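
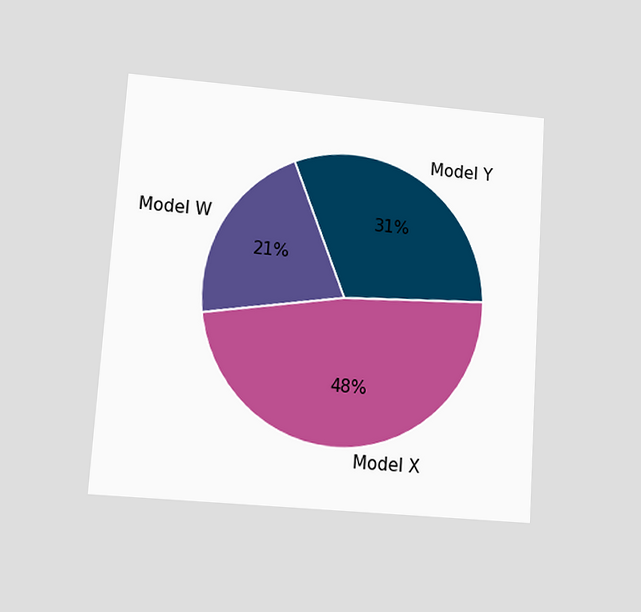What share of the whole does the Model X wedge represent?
48%

The chart is tilted about 4° clockwise and viewed at a slight angle. The Model X slice takes up 48% of the pie.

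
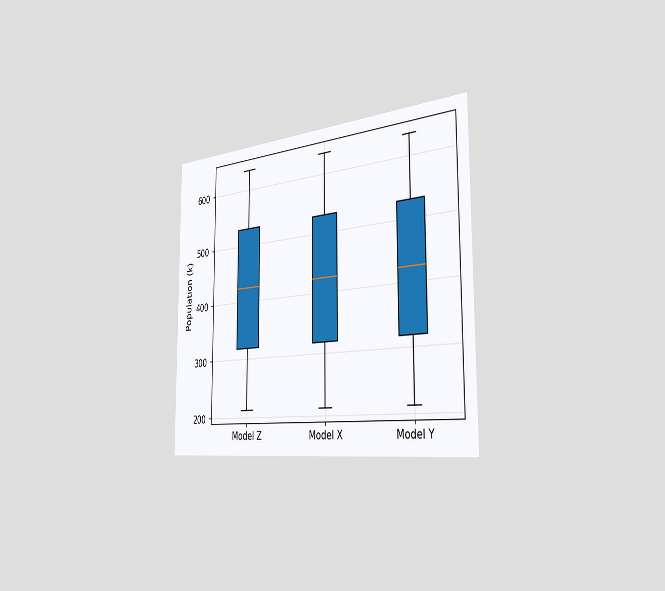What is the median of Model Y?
The chart is viewed slightly from the right. The median line in the Model Y box sits at 424k.

424k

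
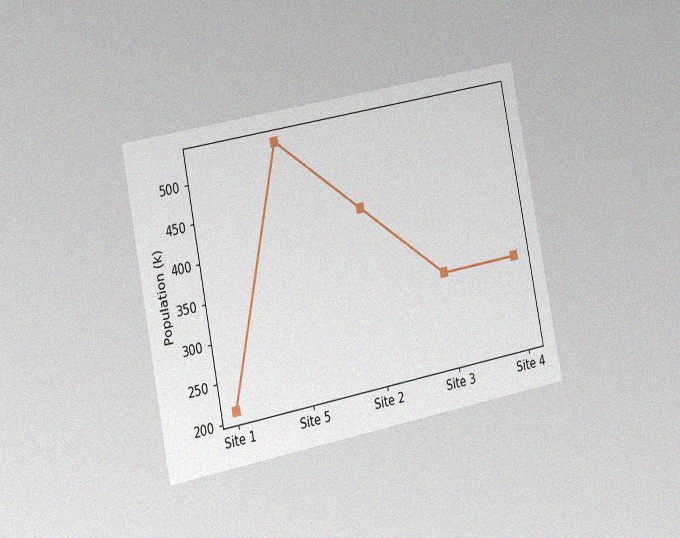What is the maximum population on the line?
530k

The chart is tilted about 11° counter-clockwise and viewed slightly from the left, with some photo noise. The highest point is at Site 5, and reading across to the y-axis gives 530k.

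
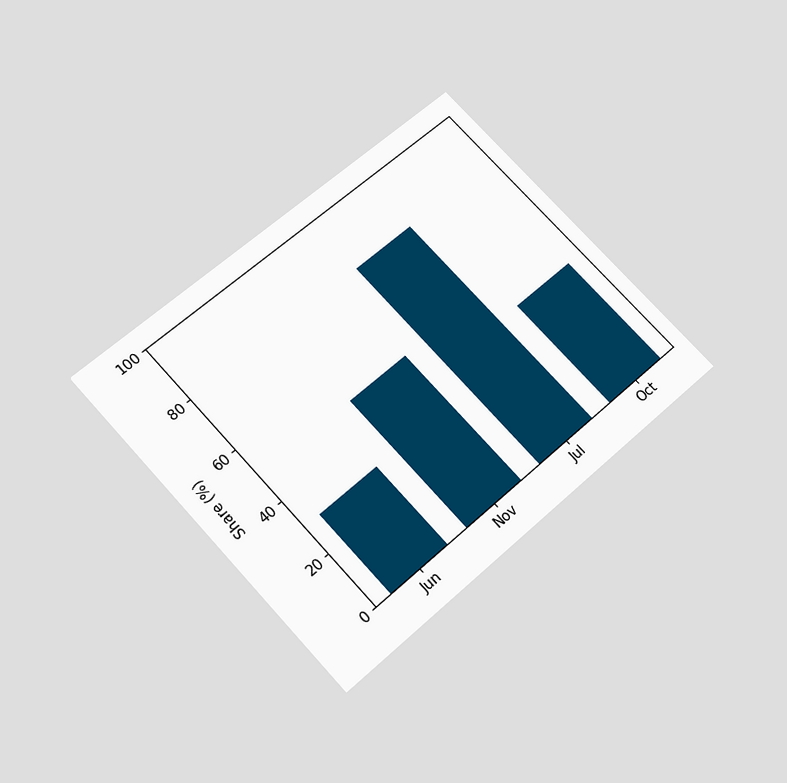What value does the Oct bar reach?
40%

The chart is tilted about 42° counter-clockwise and viewed slightly from below. Reading along the chart's y-axis, the Oct bar reaches 40%.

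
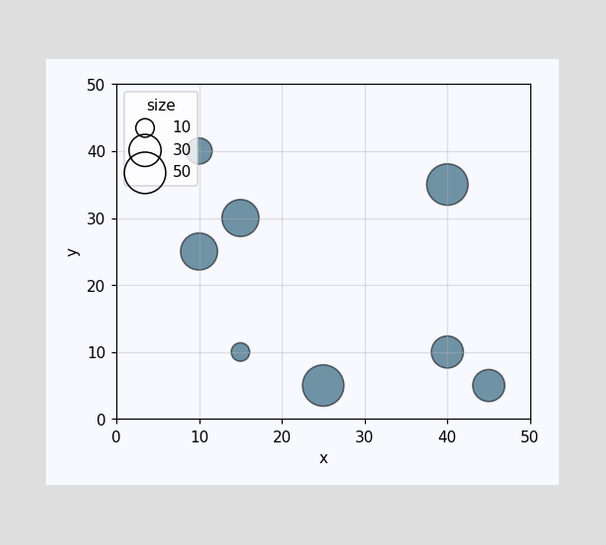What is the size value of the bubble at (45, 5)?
Matching the bubble at (45, 5) against the size legend gives 30.

30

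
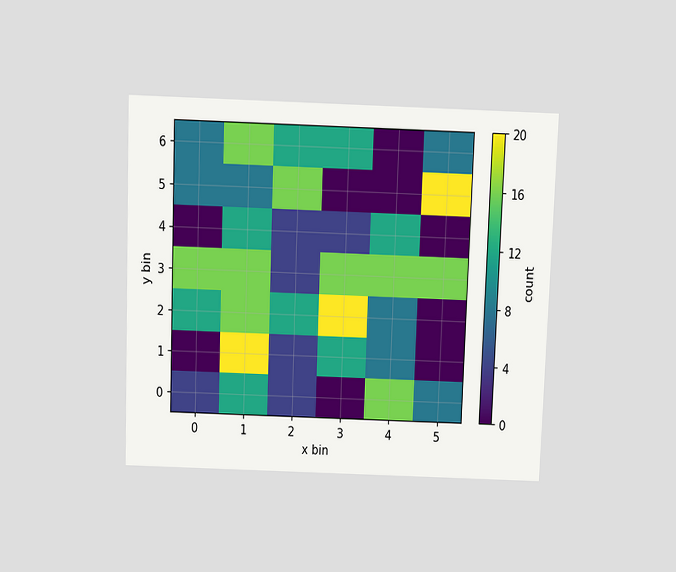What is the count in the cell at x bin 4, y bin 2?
8

The chart is tilted about 2° clockwise and viewed slightly from above. Matching the cell (4, 2) against the colorbar gives 8.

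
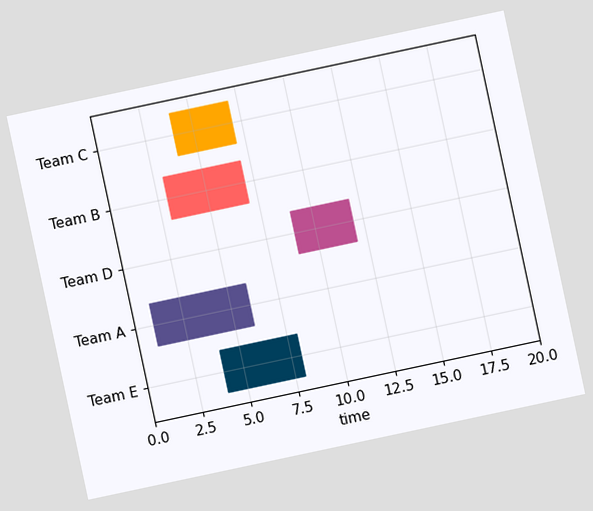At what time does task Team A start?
1

The chart is tilted about 12° counter-clockwise. The Team A bar begins at t=1.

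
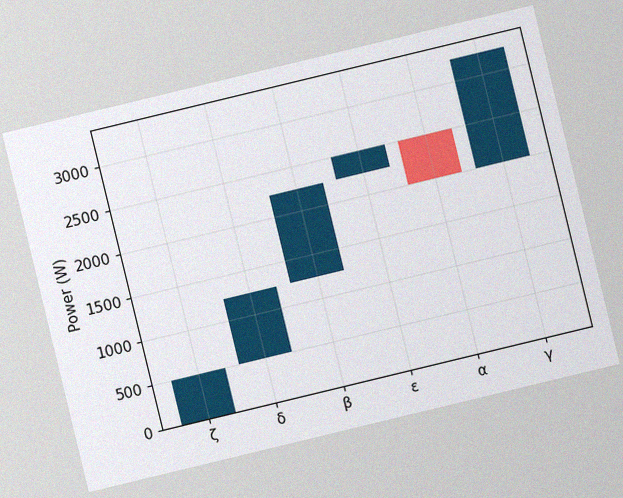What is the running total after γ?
The chart is tilted about 14° counter-clockwise, with some photo noise. After γ the running total reaches 3250W.

3250W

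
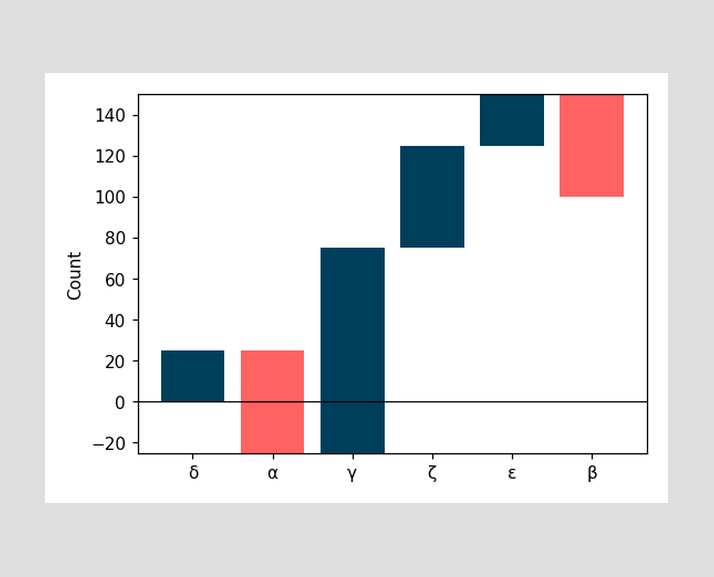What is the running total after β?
100

After β the running total reaches 100.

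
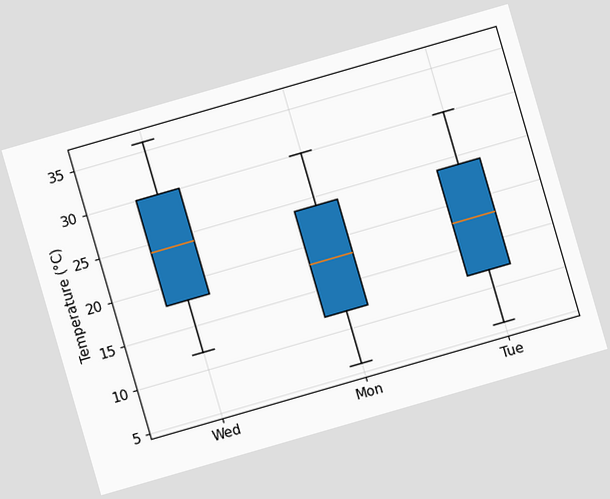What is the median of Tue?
18°C

The chart is tilted about 16° counter-clockwise. The median line in the Tue box sits at 18°C.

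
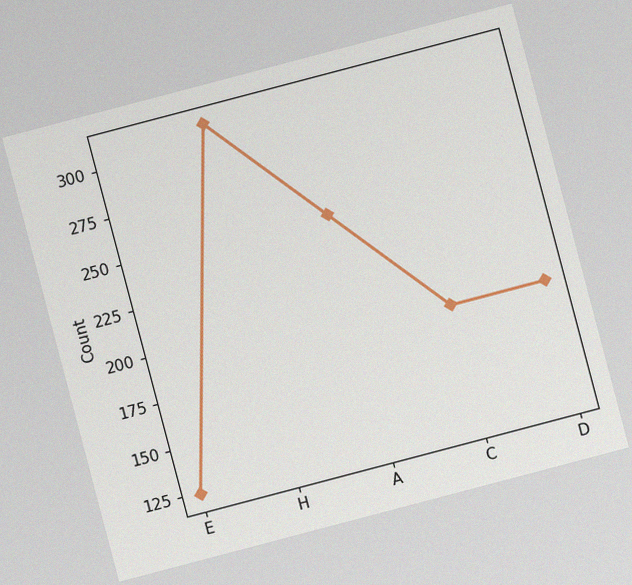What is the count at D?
The chart is tilted about 15° counter-clockwise, with some photo noise. At D, the line is at 186.

186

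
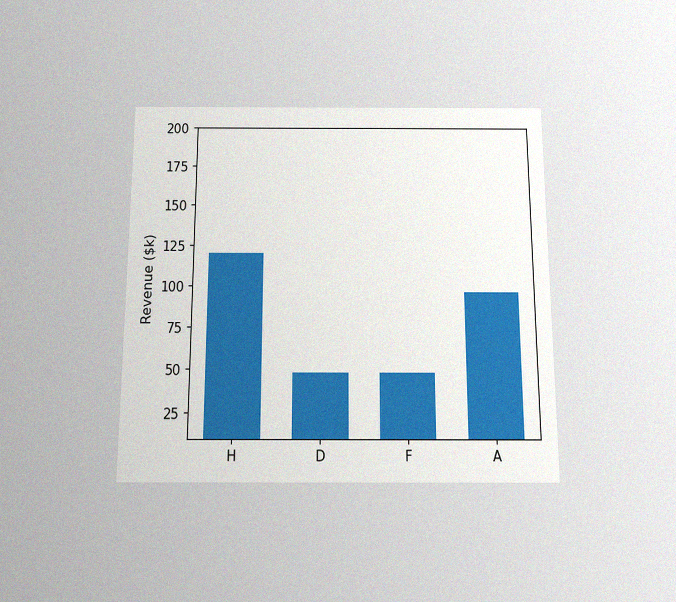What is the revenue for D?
$48k

The chart is viewed slightly from below, with some photo noise. Reading along the chart's y-axis, the D bar reaches $48k.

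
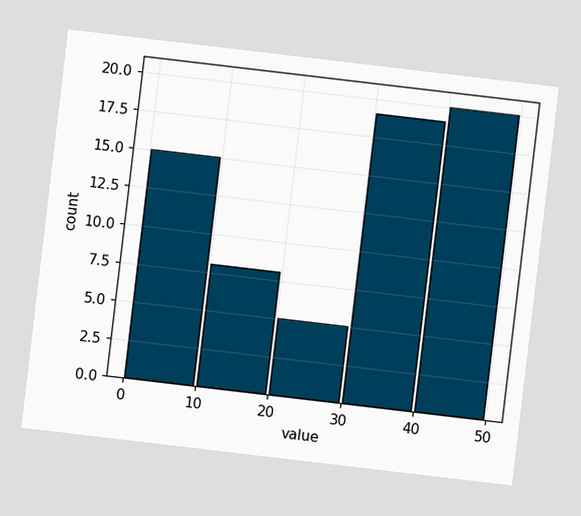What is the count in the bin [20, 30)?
The chart is tilted about 7° clockwise. The [20, 30) bin has height 5.

5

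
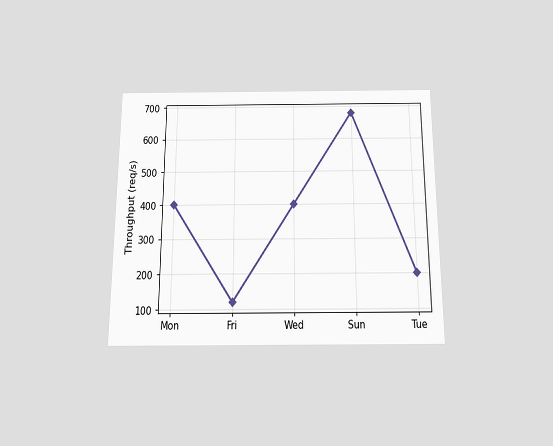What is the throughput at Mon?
400req/s

The chart is viewed slightly from below. At Mon, the line is at 400req/s.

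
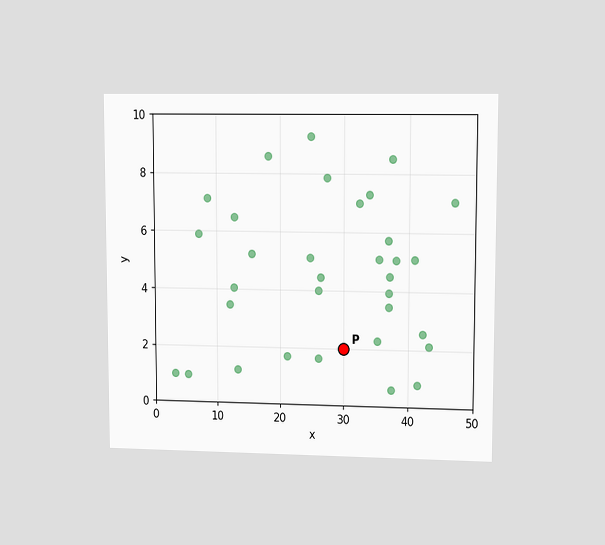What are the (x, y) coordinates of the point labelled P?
(30, 2)

The chart is viewed at a slight angle. Following the gridlines from P to each axis, P sits at (30, 2).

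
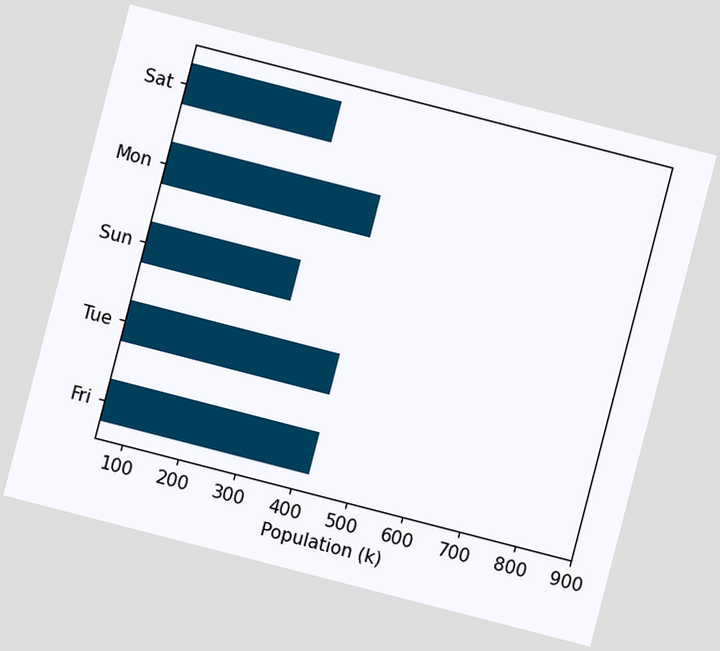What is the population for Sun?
The chart is tilted about 14° clockwise. Reading along the chart's x-axis, the Sun bar reaches 318k.

318k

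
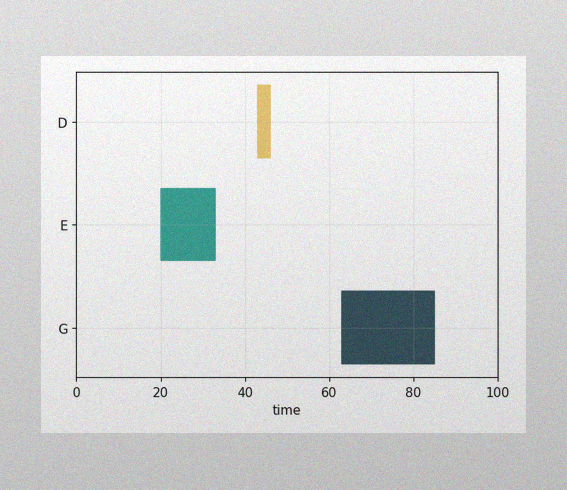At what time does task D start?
The image has some photo noise and uneven lighting. The D bar begins at t=43.

43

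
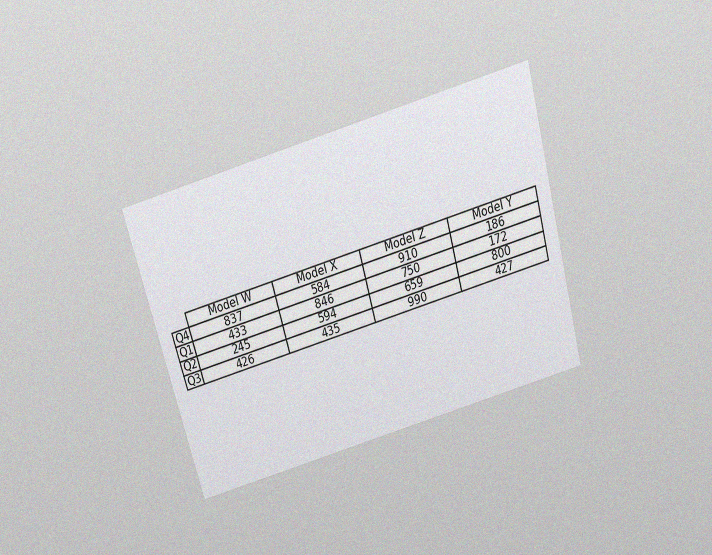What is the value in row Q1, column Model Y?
The chart is tilted about 15° counter-clockwise and viewed slightly from above, with some photo noise. The (Q1, Model Y) cell reads 172.

172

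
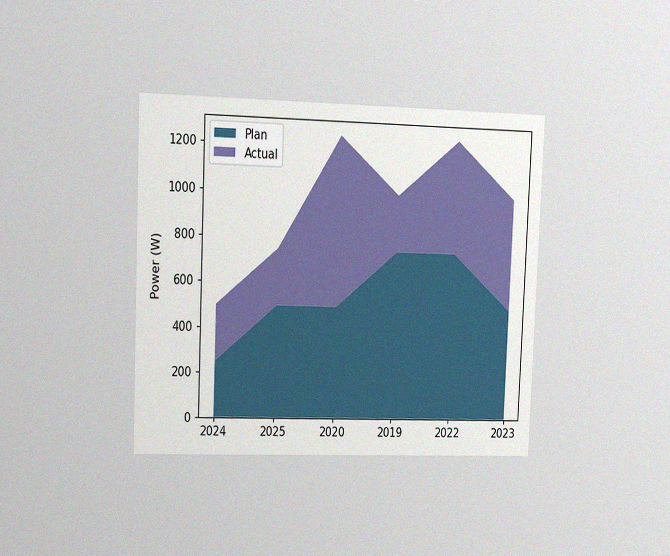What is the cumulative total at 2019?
1000W

The chart is tilted about 2° clockwise and viewed slightly from the left, with some photo noise. The stacked total at 2019 reaches 1000W.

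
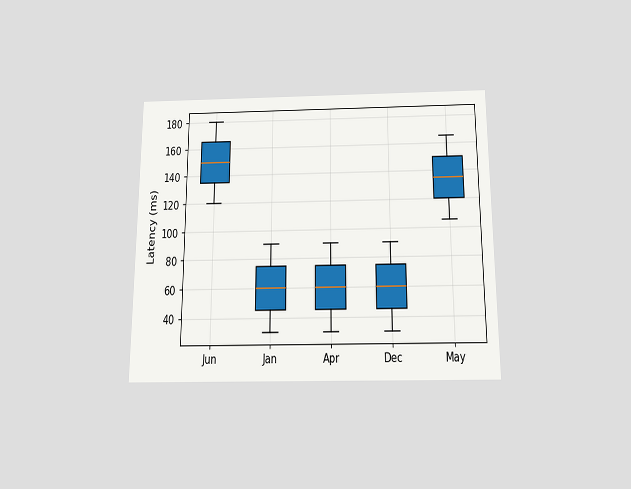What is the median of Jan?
60ms

The chart is viewed slightly from below. The median line in the Jan box sits at 60ms.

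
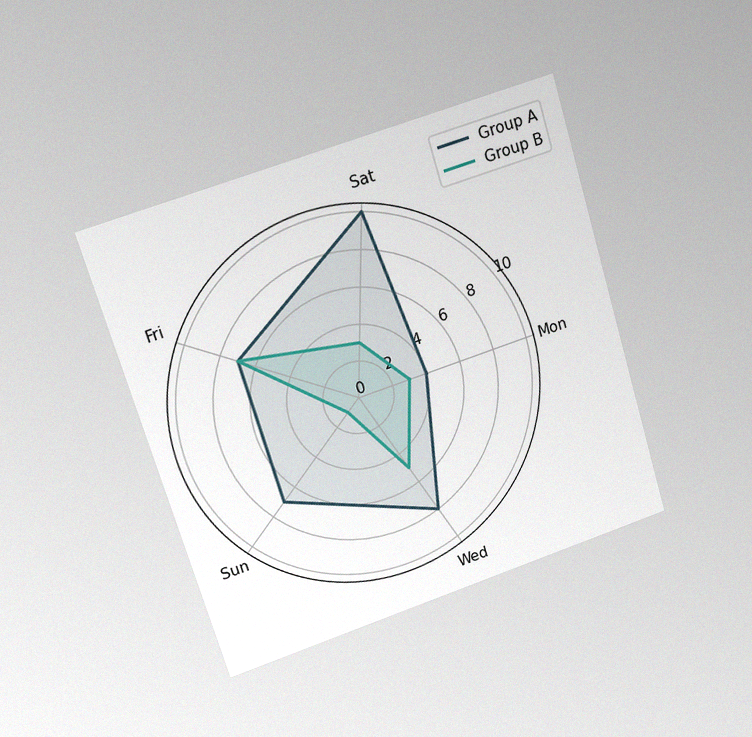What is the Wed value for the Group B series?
5

The chart is tilted about 17° counter-clockwise and viewed at a slight angle, with some photo noise. On the Wed axis, Group B reaches 5.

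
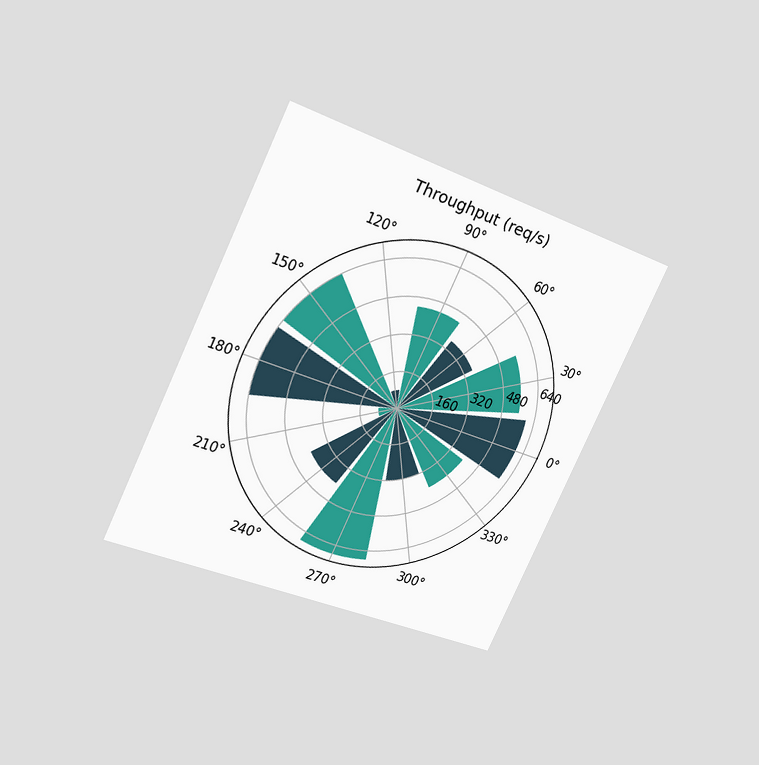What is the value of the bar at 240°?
The chart is tilted about 25° clockwise and viewed at a slight angle. The bar at 240° reaches 400req/s on the radial axis.

400req/s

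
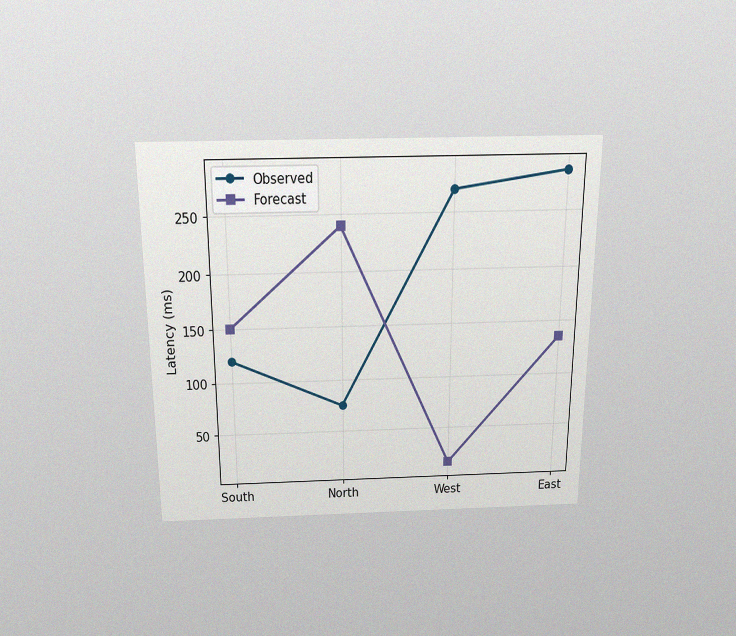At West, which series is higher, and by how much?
Observed, by 255ms

The chart is viewed slightly from above, with some photo noise. At West, Observed sits above the other line by 255ms.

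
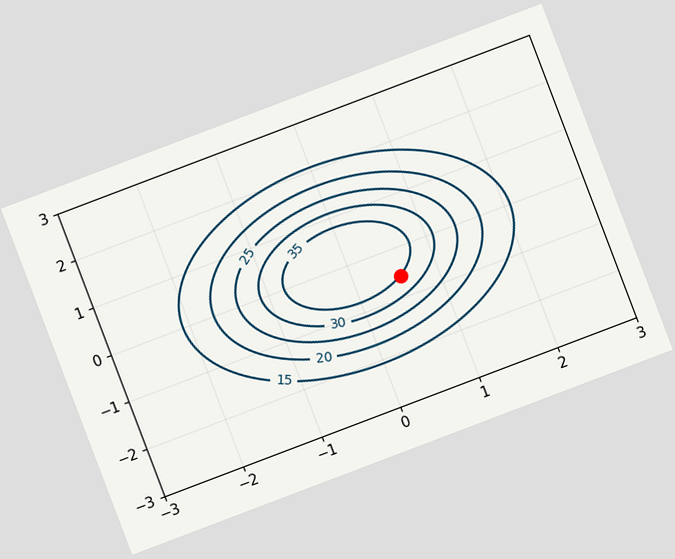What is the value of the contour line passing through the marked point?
The chart is tilted about 21° counter-clockwise. The marked point sits on the contour labelled 35.

35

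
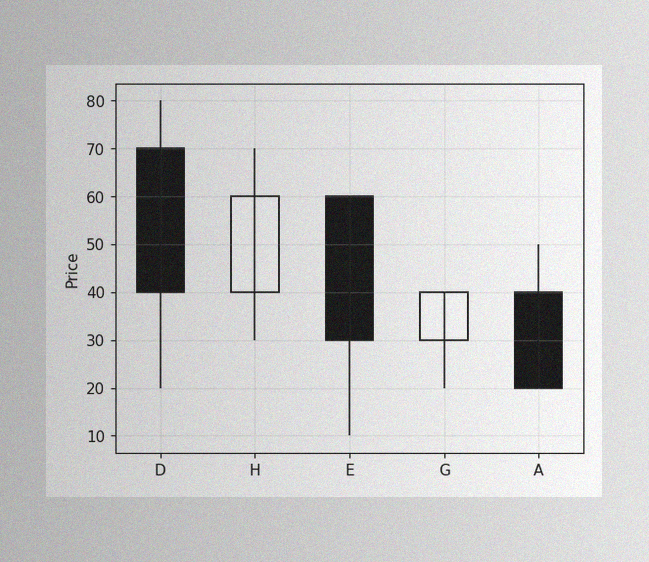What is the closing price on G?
The image has some photo noise and uneven lighting. The G candle closes at 40.

40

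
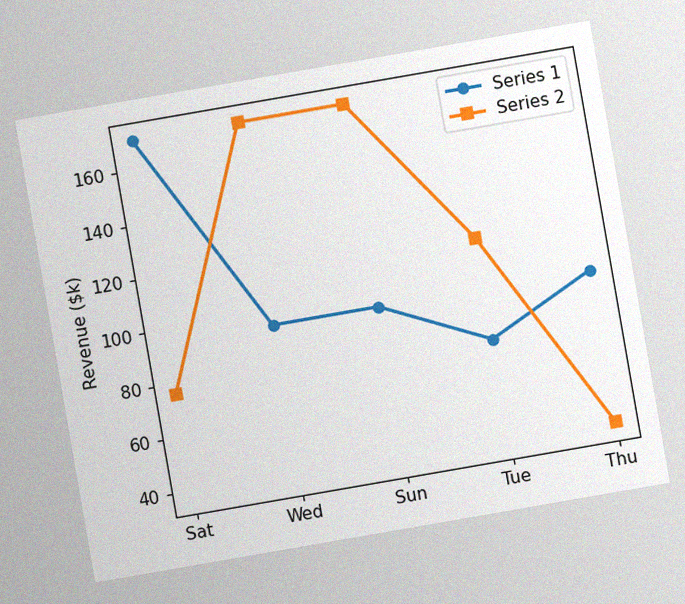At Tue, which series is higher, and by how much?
Series 2, by $38k

The chart is tilted about 10° counter-clockwise, with some photo noise. At Tue, Series 2 sits above the other line by $38k.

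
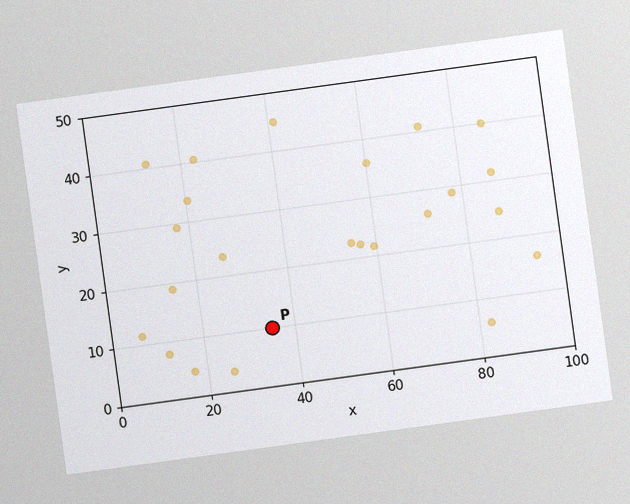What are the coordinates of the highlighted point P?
(35, 10)

The chart is tilted about 8° counter-clockwise, with some photo noise. Following the gridlines from P to each axis, P sits at (35, 10).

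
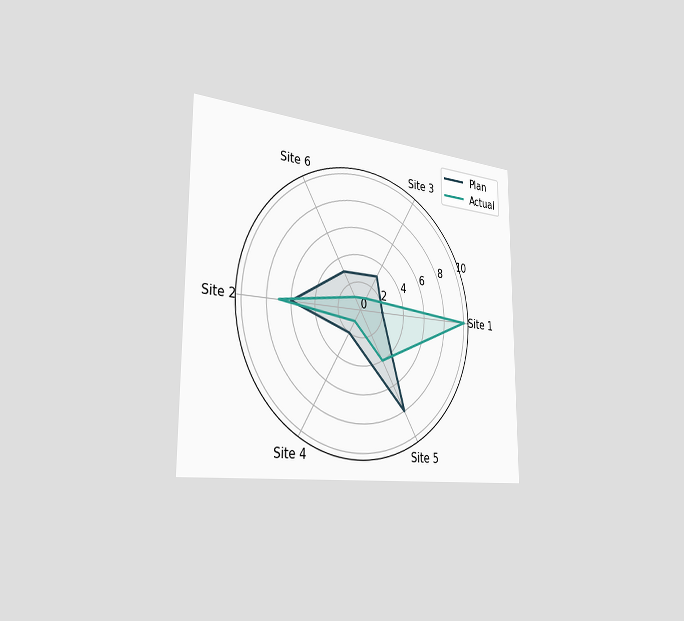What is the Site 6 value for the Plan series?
3

The chart is viewed slightly from the left. On the Site 6 axis, Plan reaches 3.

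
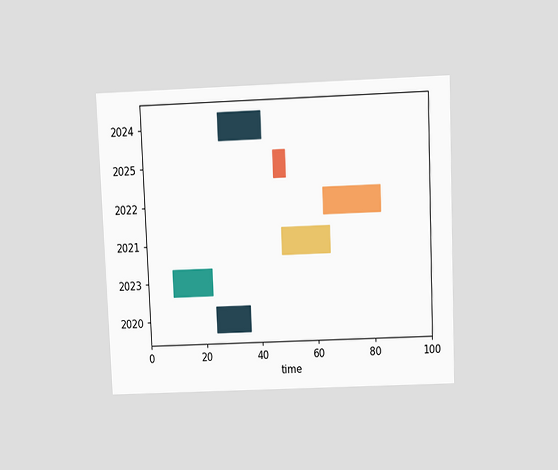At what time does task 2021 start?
48

The chart is tilted about 2° counter-clockwise and viewed slightly from above. The 2021 bar begins at t=48.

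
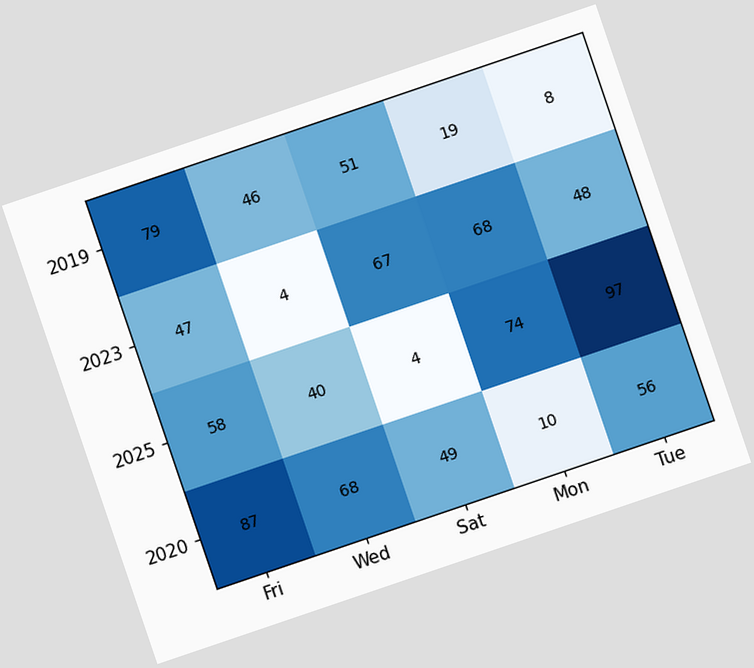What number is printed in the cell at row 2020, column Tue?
56

The chart is tilted about 19° counter-clockwise. The (2020, Tue) cell reads 56.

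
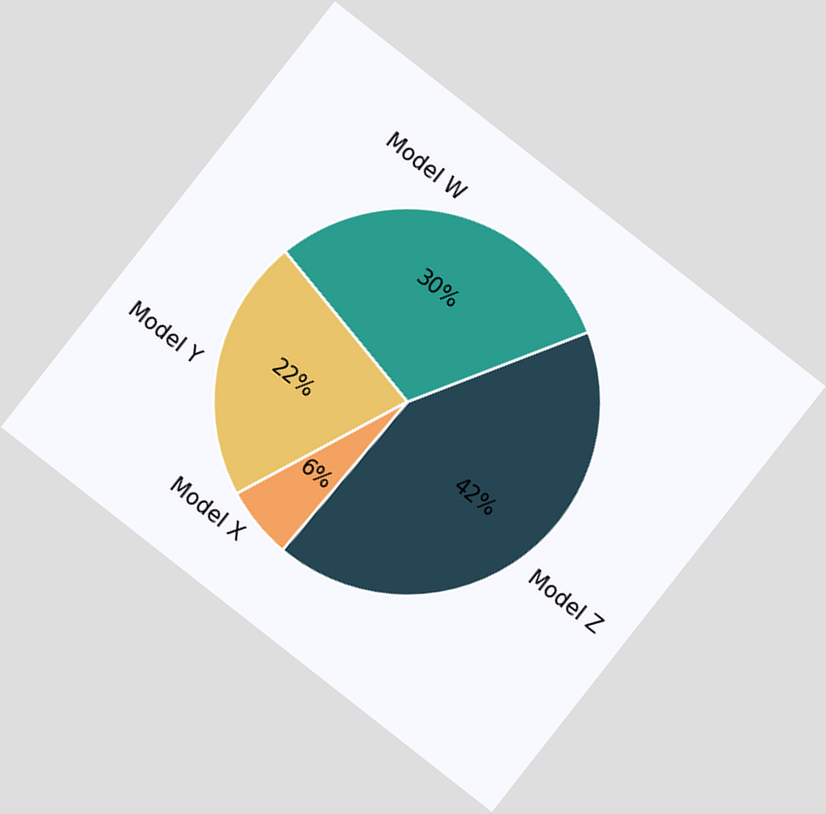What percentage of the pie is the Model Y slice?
The chart is tilted about 38° clockwise. The Model Y slice takes up 22% of the pie.

22%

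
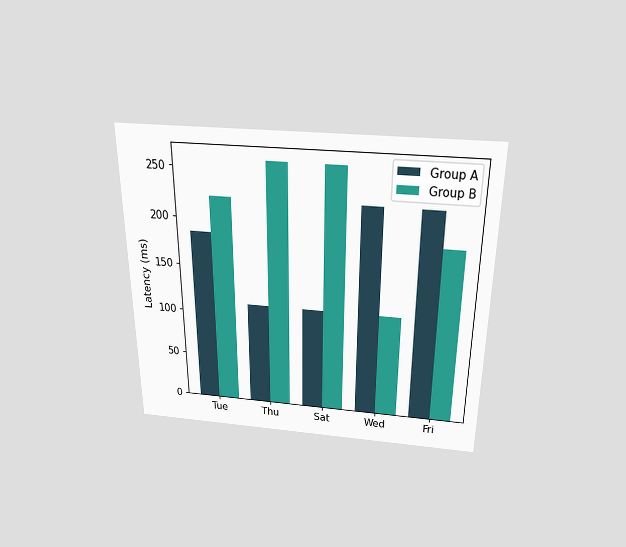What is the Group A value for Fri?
The chart is viewed slightly from above. The Group A bar at Fri reaches 222ms on the y-axis.

222ms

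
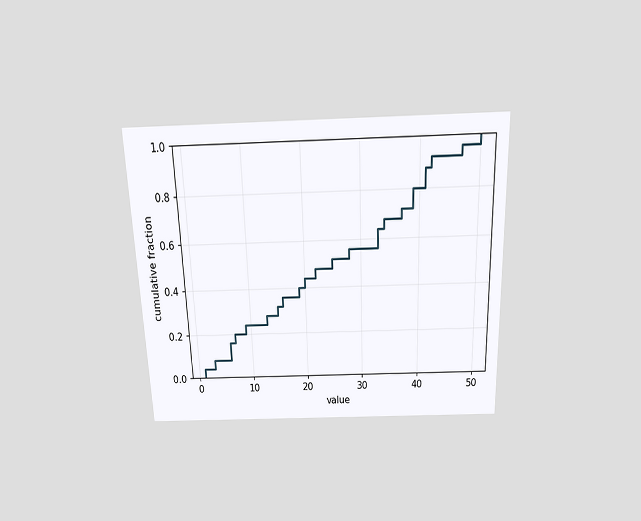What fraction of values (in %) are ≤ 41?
The chart is tilted about 2° counter-clockwise and viewed slightly from above. At x=41 the ECDF step is at 88%.

88%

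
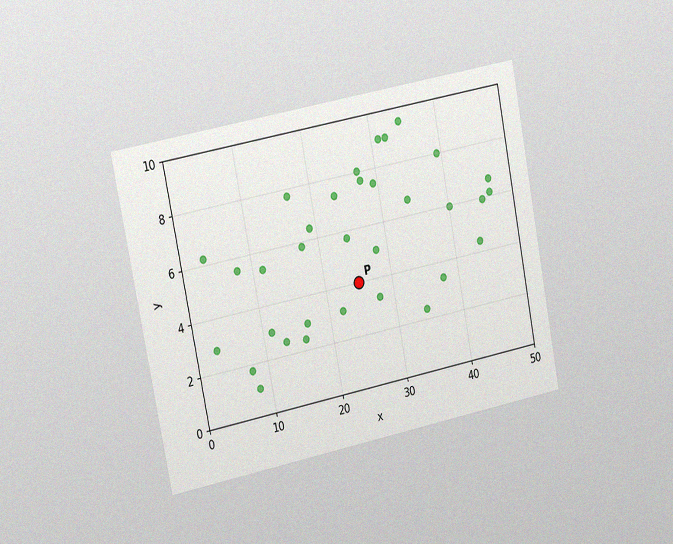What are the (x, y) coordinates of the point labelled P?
The chart is tilted about 11° counter-clockwise and viewed at a slight angle, with some photo noise. Following the gridlines from P to each axis, P sits at (25, 4).

(25, 4)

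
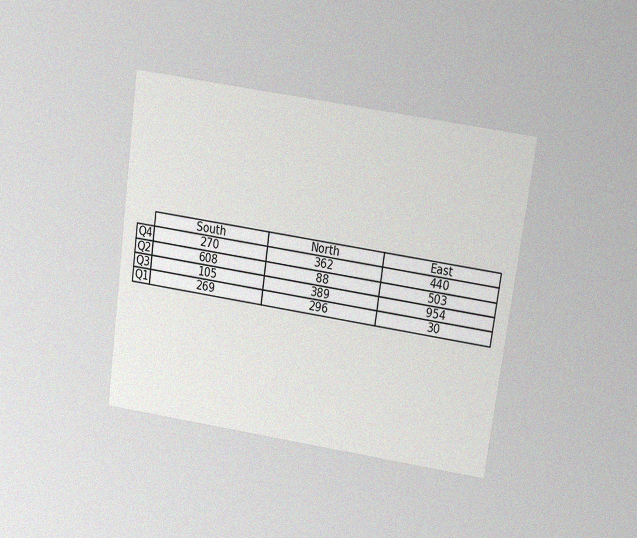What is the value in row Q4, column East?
The chart is tilted about 8° clockwise and viewed slightly from above, with some photo noise. The (Q4, East) cell reads 440.

440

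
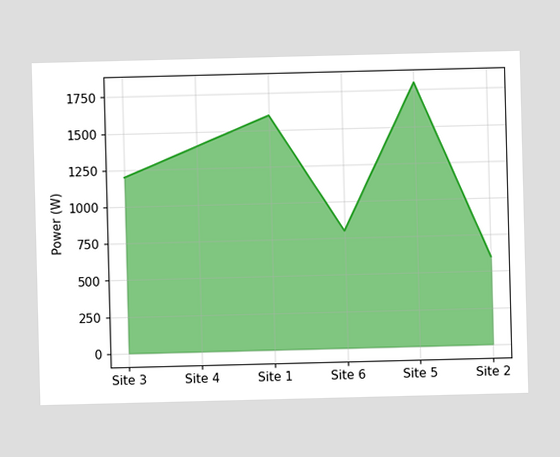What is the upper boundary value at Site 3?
At Site 3 the upper boundary is at 1200W.

1200W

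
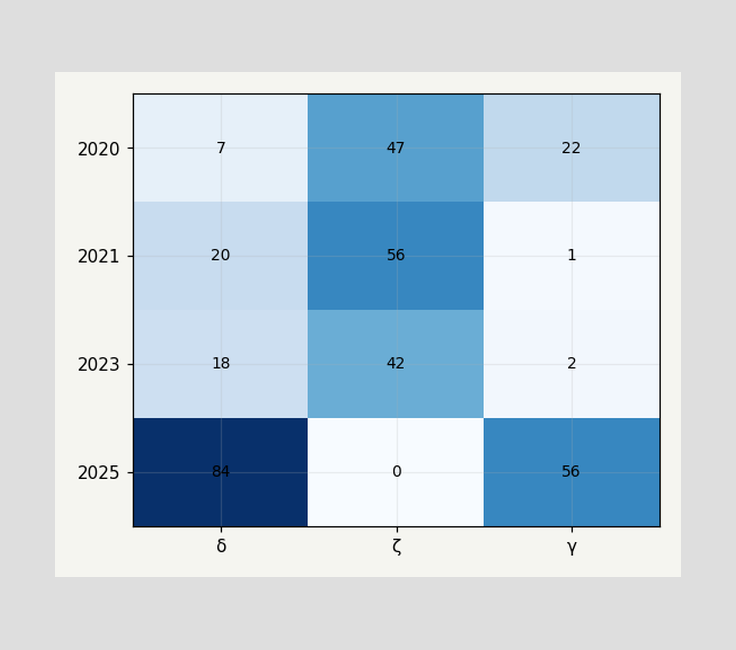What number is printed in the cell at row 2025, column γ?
The (2025, γ) cell reads 56.

56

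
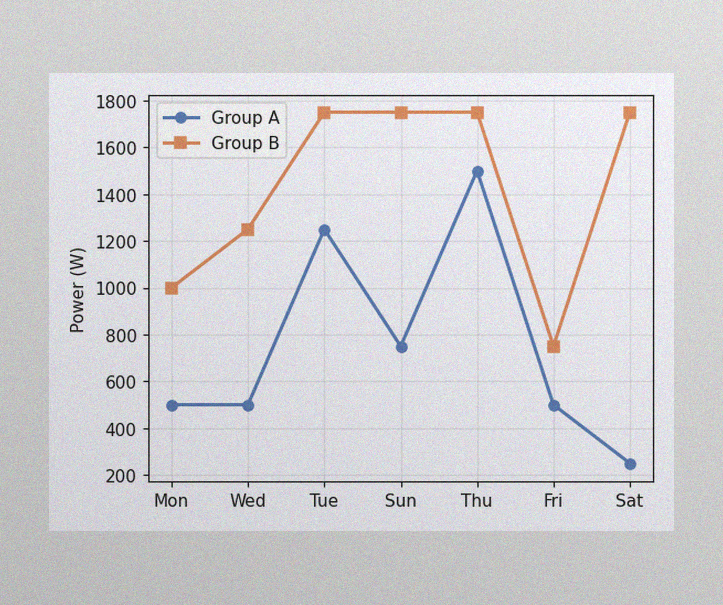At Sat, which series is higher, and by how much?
The image has some photo noise and uneven lighting. At Sat, Group B sits above the other line by 1500W.

Group B, by 1500W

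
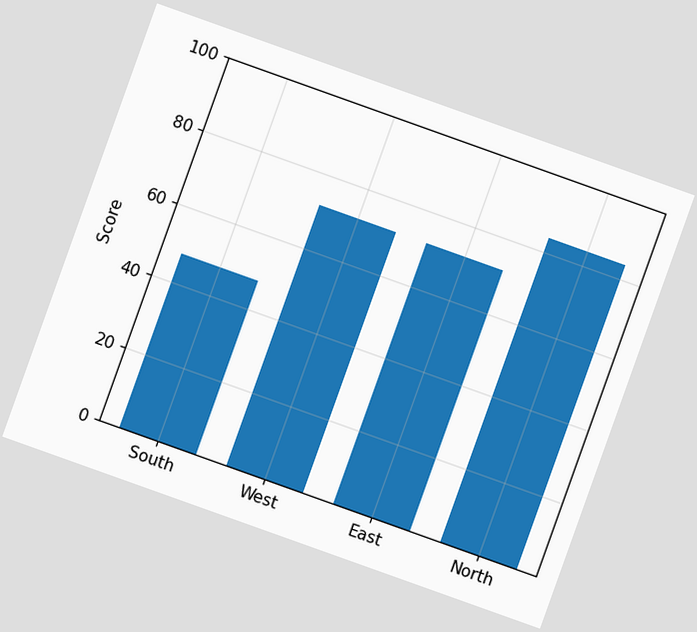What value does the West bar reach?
72

The chart is tilted about 20° clockwise. Reading along the chart's y-axis, the West bar reaches 72.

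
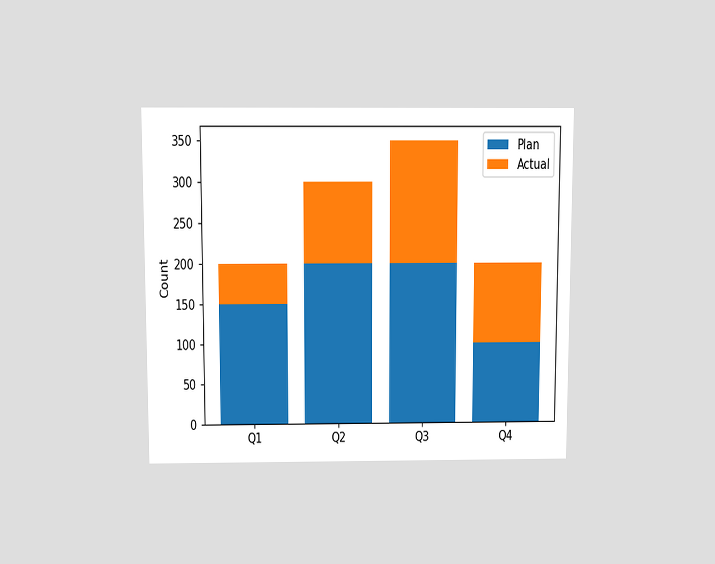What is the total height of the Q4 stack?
200

The chart is viewed slightly from above. The Q4 stack's top reaches 200 on the y-axis.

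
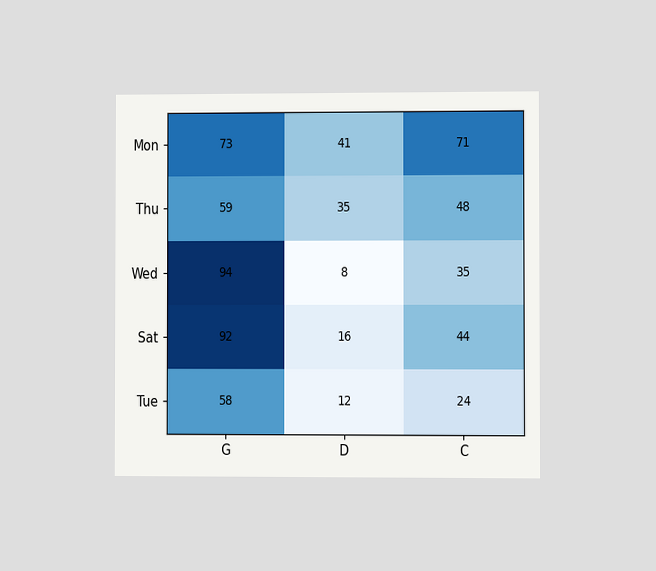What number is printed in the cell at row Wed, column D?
The chart is viewed at a slight angle. The (Wed, D) cell reads 8.

8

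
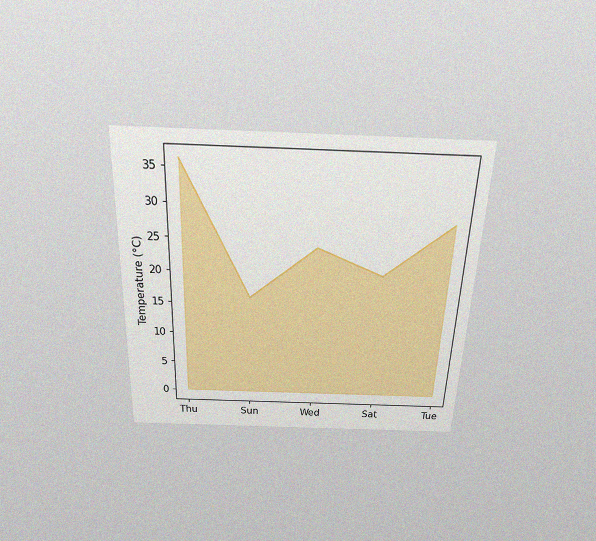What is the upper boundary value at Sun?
16°C

The chart is tilted about 2° clockwise and viewed slightly from above, with some photo noise. At Sun the upper boundary is at 16°C.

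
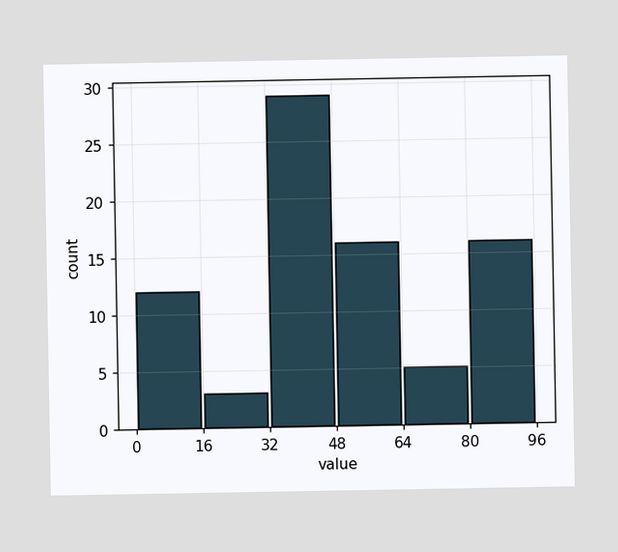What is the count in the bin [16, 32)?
3

The [16, 32) bin has height 3.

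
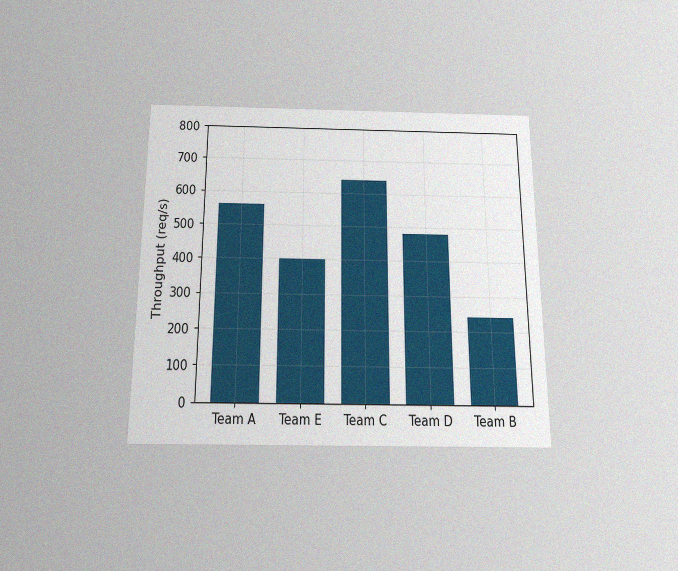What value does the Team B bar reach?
The chart is viewed slightly from below, with some photo noise. Reading along the chart's y-axis, the Team B bar reaches 240req/s.

240req/s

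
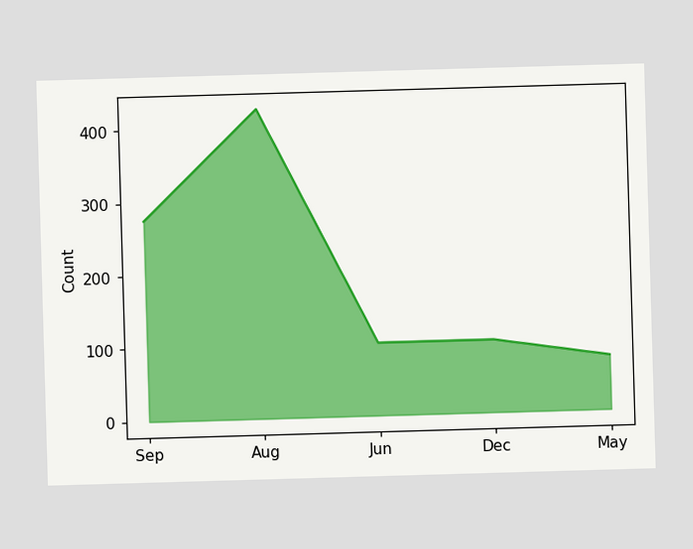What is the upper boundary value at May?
75

At May the upper boundary is at 75.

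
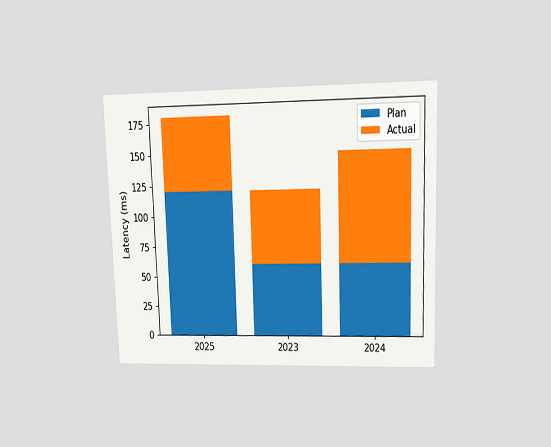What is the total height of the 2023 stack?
120ms

The chart is viewed at a slight angle. The 2023 stack's top reaches 120ms on the y-axis.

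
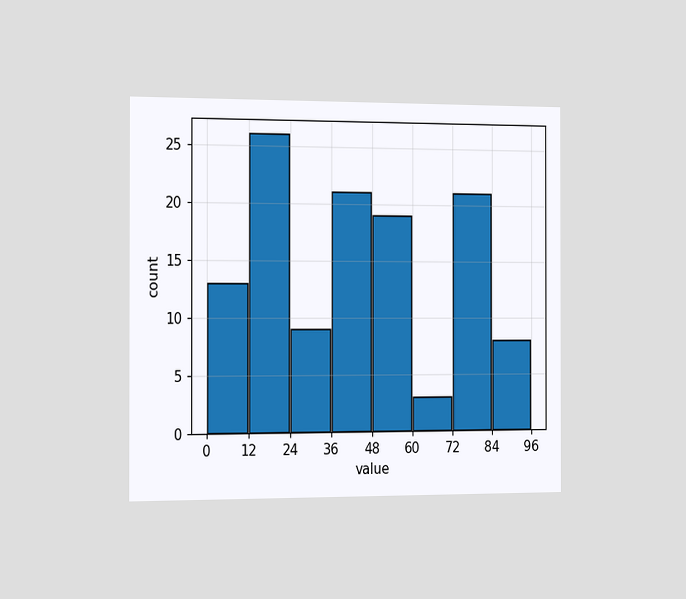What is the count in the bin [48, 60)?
The chart is viewed slightly from the left. The [48, 60) bin has height 19.

19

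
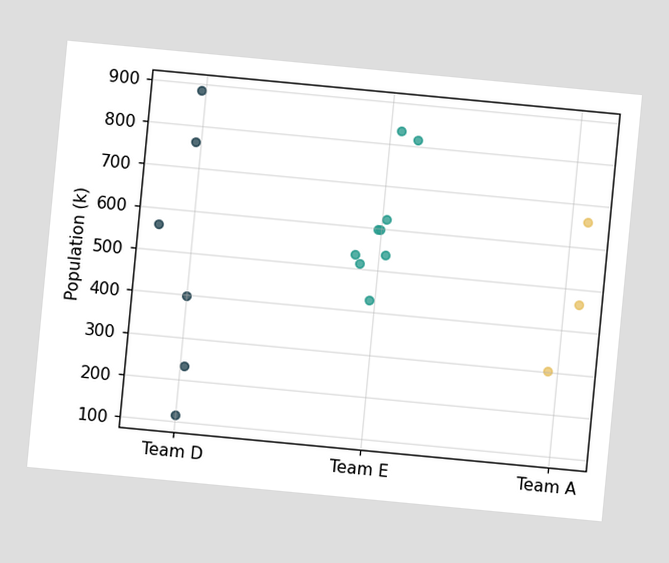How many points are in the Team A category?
3

The chart is tilted about 5° clockwise. Counting the markers in the Team A column gives 3.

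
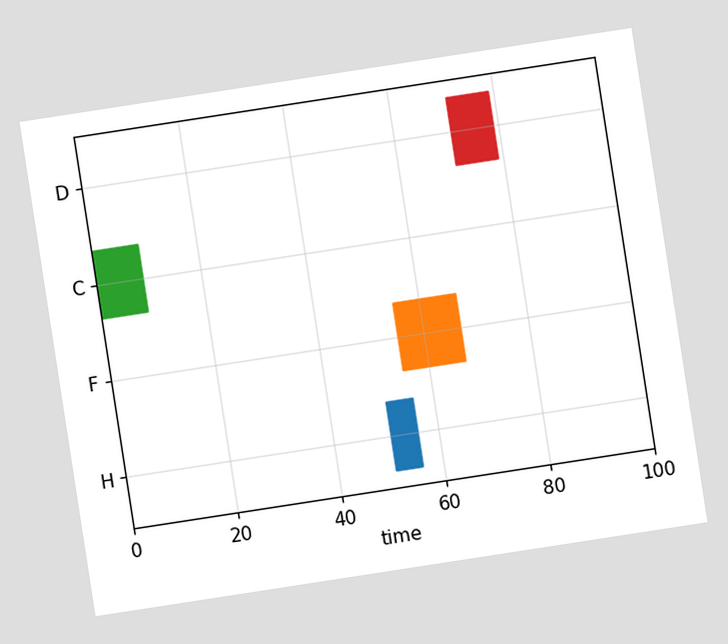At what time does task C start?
The chart is tilted about 9° counter-clockwise. The C bar begins at t=0.

0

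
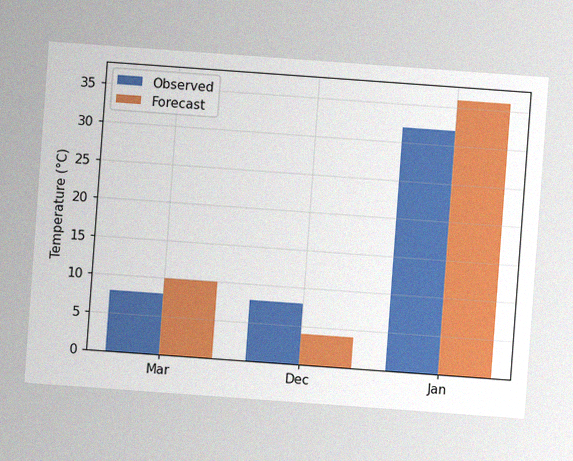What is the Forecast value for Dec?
The chart is tilted about 4° clockwise, with some photo noise. The Forecast bar at Dec reaches 4°C on the y-axis.

4°C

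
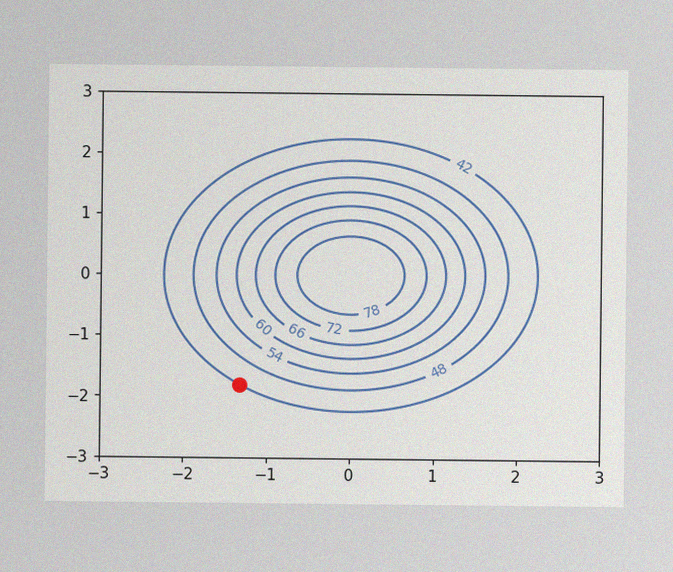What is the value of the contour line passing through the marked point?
The image has some photo noise and uneven lighting. The marked point sits on the contour labelled 42.

42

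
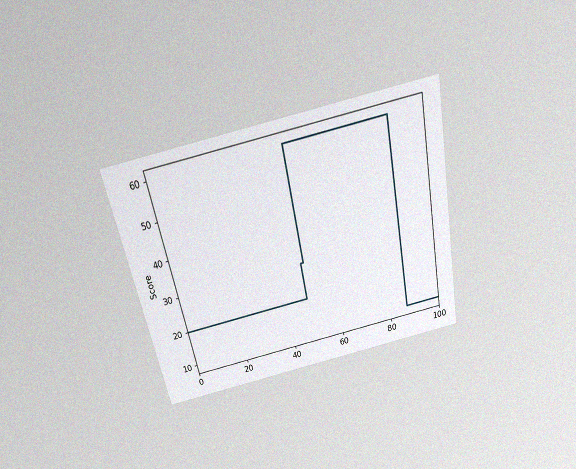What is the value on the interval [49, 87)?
60

The chart is tilted about 12° counter-clockwise and viewed slightly from above, with some photo noise. On [49, 87) the step sits at 60.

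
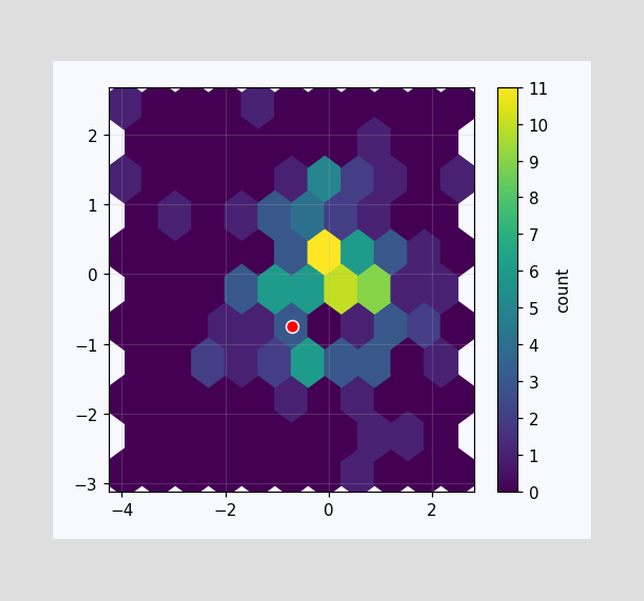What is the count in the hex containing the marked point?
3

The marked hex reads 3 on the colorbar.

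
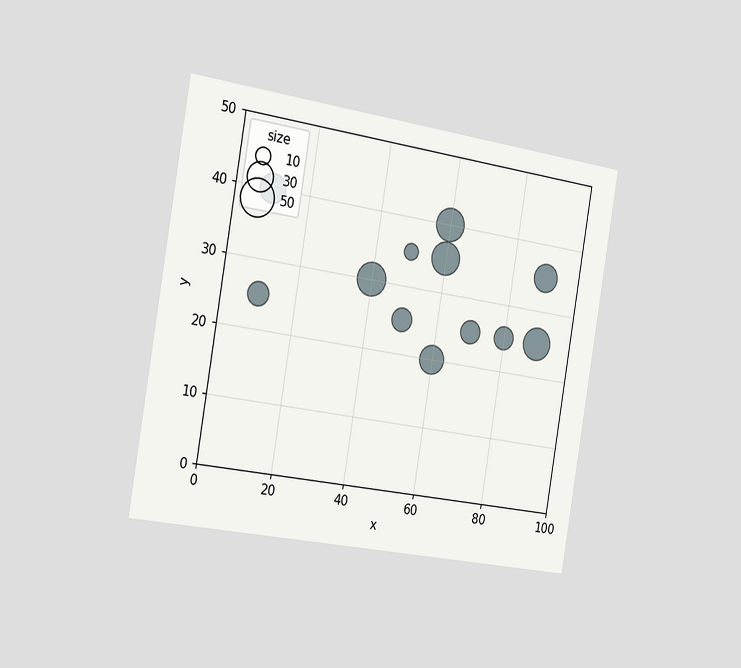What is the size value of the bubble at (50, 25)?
20

The chart is tilted about 9° clockwise and viewed slightly from the left. Matching the bubble at (50, 25) against the size legend gives 20.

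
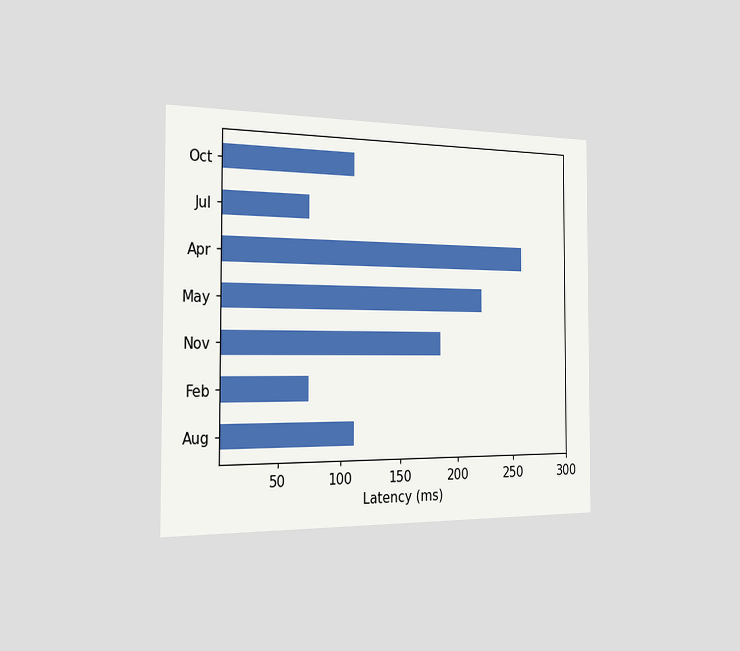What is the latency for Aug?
The chart is viewed slightly from the left. Reading along the chart's x-axis, the Aug bar reaches 111ms.

111ms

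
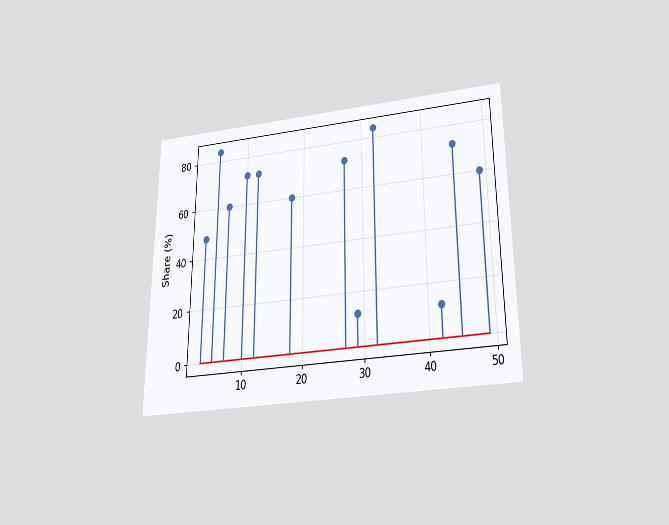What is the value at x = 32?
The chart is viewed slightly from below. The stem at x=32 reaches 84%.

84%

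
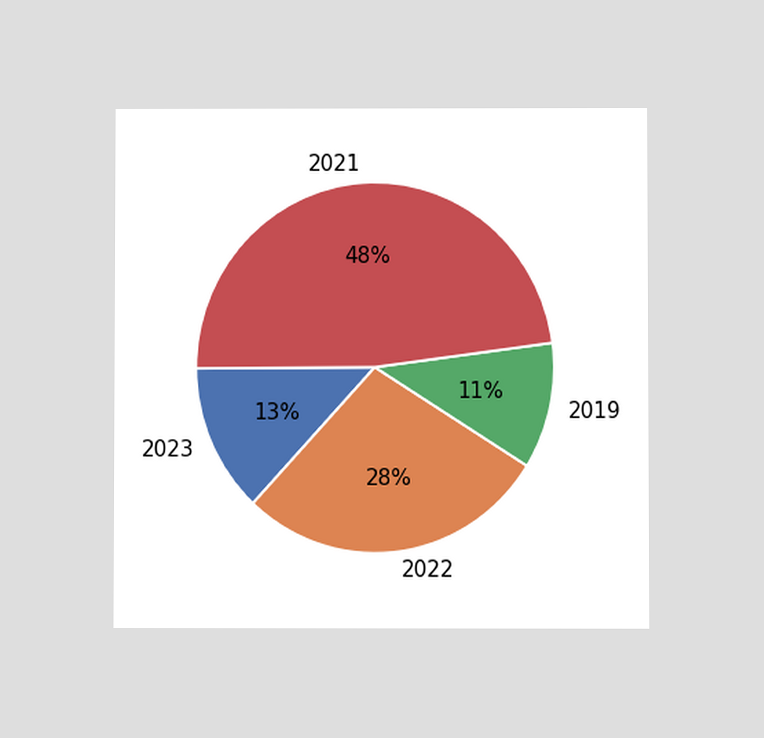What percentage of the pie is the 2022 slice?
28%

The chart is viewed at a slight angle. The 2022 slice takes up 28% of the pie.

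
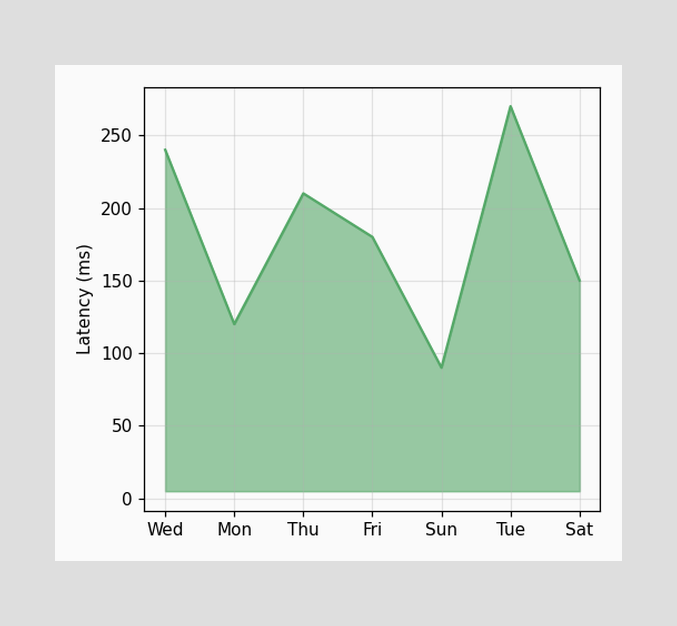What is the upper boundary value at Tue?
At Tue the upper boundary is at 270ms.

270ms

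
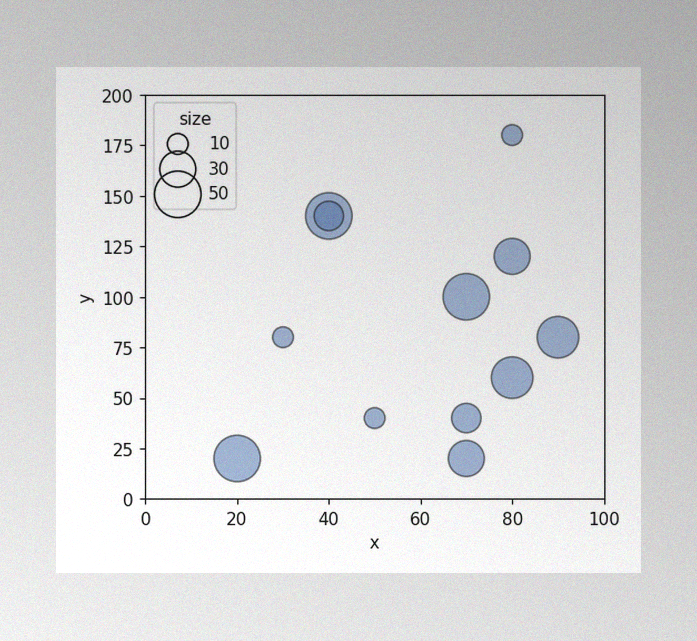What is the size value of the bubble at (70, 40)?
The image has some photo noise and uneven lighting. Matching the bubble at (70, 40) against the size legend gives 20.

20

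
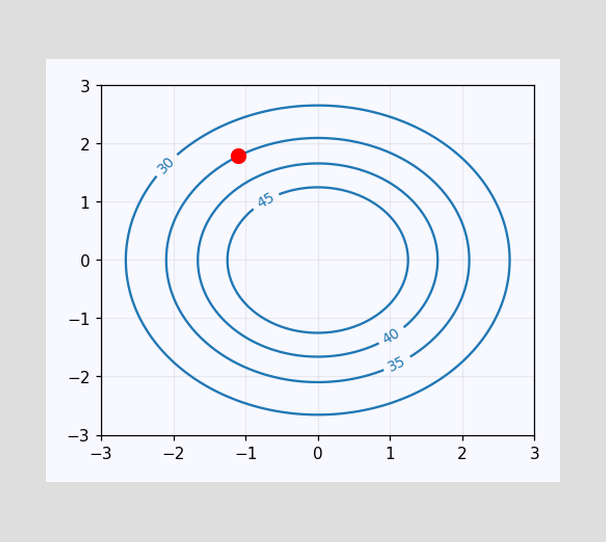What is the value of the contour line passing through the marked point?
The marked point sits on the contour labelled 35.

35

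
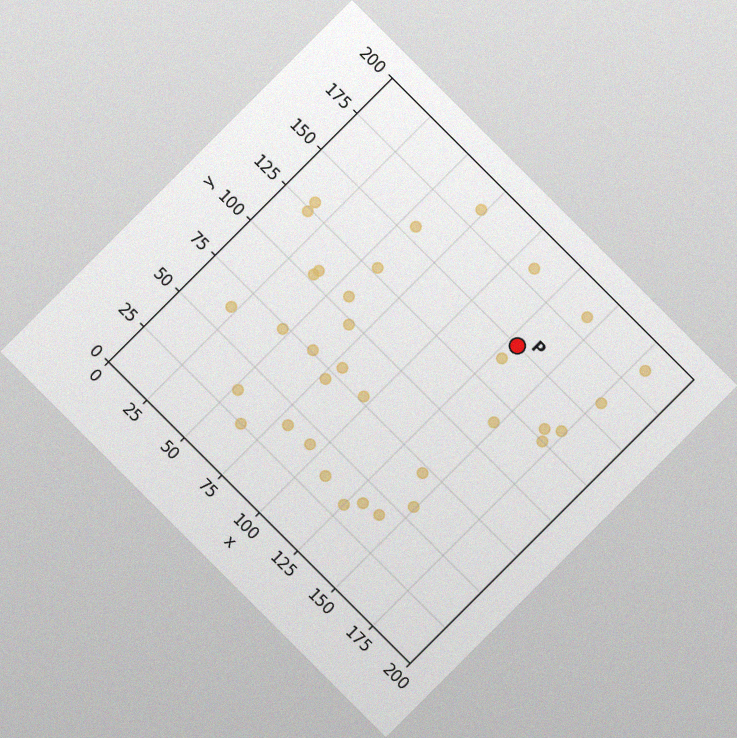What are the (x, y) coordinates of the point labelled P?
(130, 150)

The chart is tilted about 45° clockwise, with some photo noise. Following the gridlines from P to each axis, P sits at (130, 150).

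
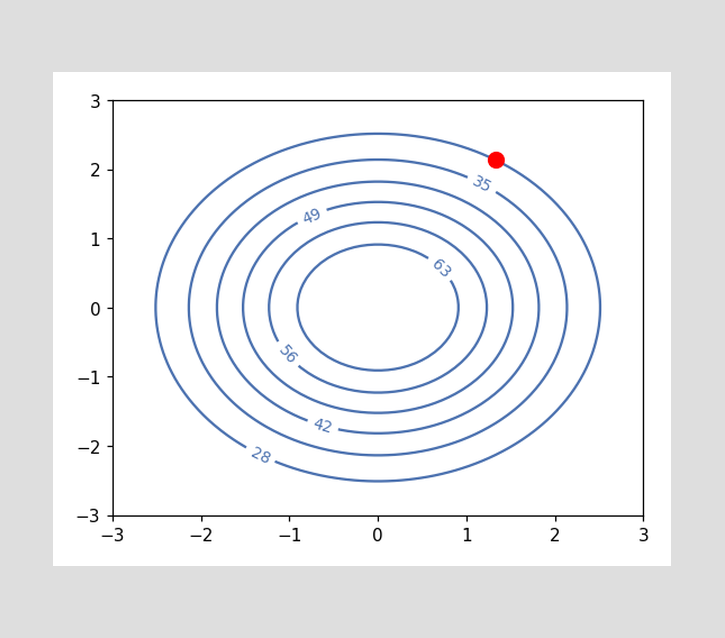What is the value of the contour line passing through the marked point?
28

The marked point sits on the contour labelled 28.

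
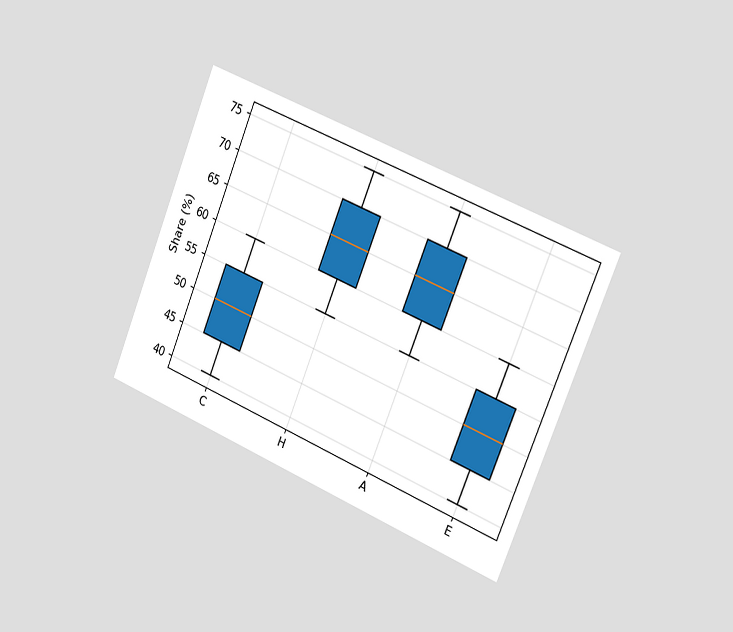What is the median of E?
50%

The chart is tilted about 22° clockwise and viewed slightly from the right. The median line in the E box sits at 50%.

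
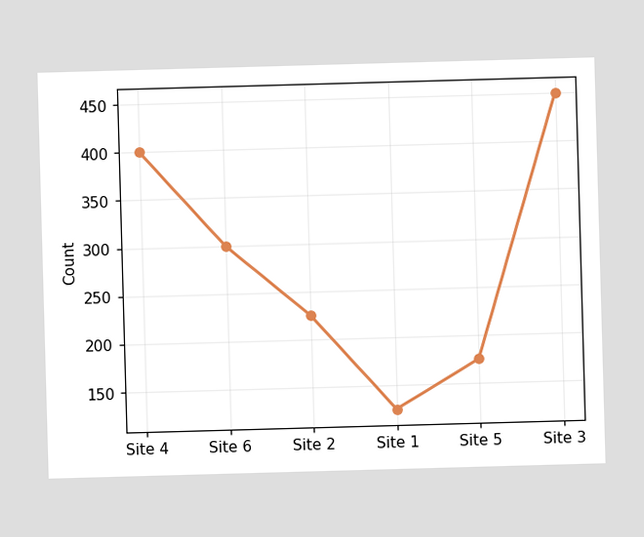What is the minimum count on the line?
The lowest point is at Site 1, and reading across to the y-axis gives 125.

125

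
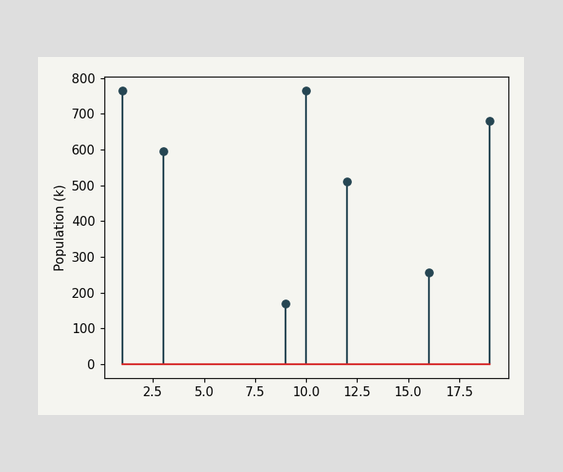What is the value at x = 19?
680k

The stem at x=19 reaches 680k.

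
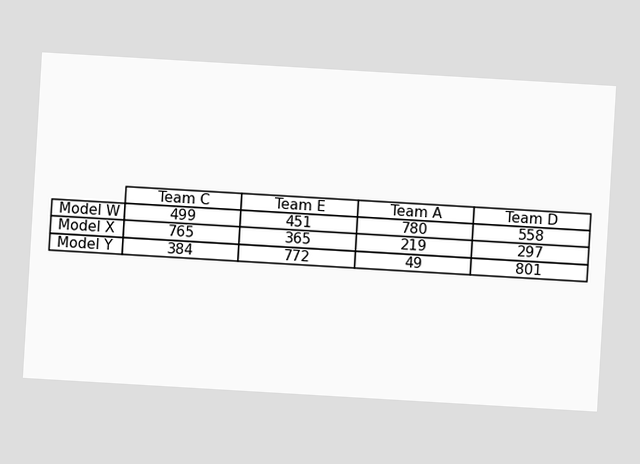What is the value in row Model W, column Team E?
The chart is tilted about 3° clockwise. The (Model W, Team E) cell reads 451.

451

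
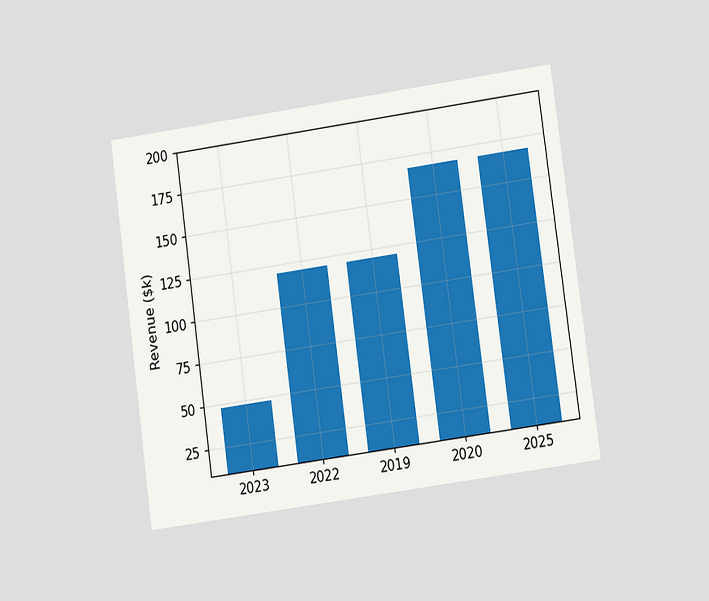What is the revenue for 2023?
The chart is tilted about 8° counter-clockwise and viewed at a slight angle. Reading along the chart's y-axis, the 2023 bar reaches $48k.

$48k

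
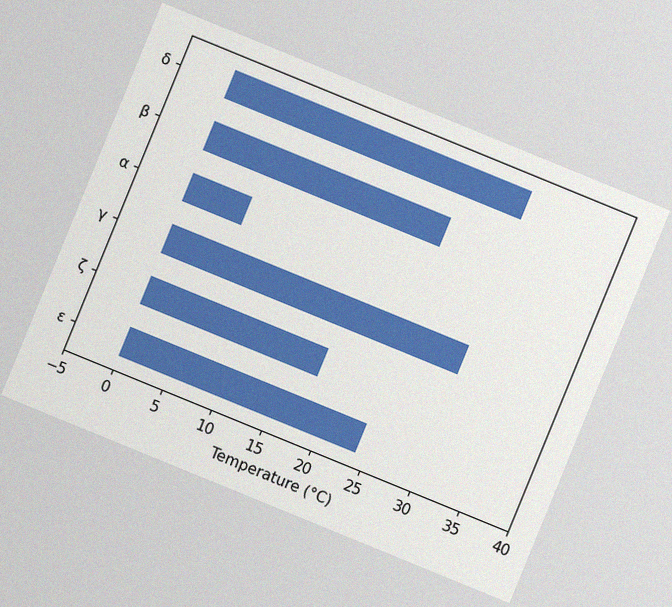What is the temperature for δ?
30°C

The chart is tilted about 22° clockwise, with some photo noise. Reading along the chart's x-axis, the δ bar reaches 30°C.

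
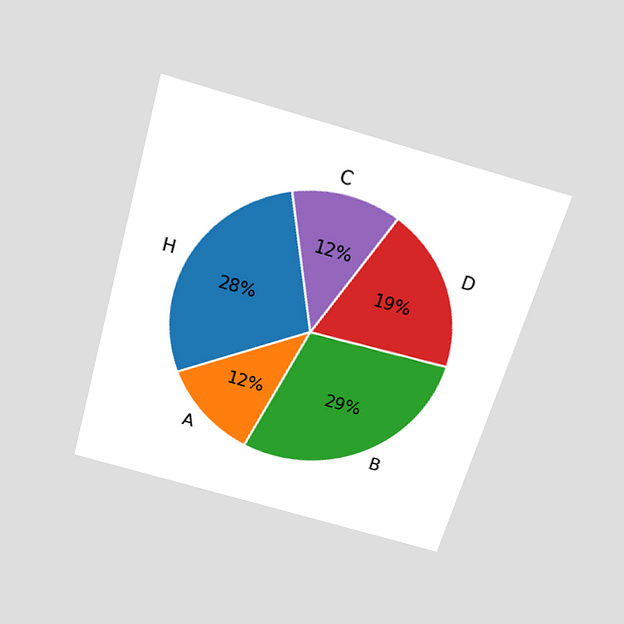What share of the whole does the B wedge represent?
The chart is tilted about 16° clockwise and viewed slightly from above. The B slice takes up 29% of the pie.

29%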